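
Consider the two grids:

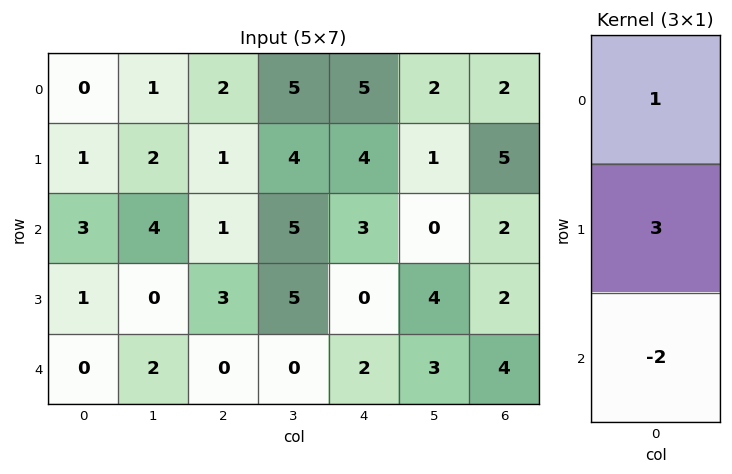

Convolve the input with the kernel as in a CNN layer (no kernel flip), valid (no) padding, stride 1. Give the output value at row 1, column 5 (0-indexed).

The receptive field on the input at this output position is [1 / 0 / 4]. Elementwise product with the kernel and sum: 1·1 + 0·3 + 4·-2.

-7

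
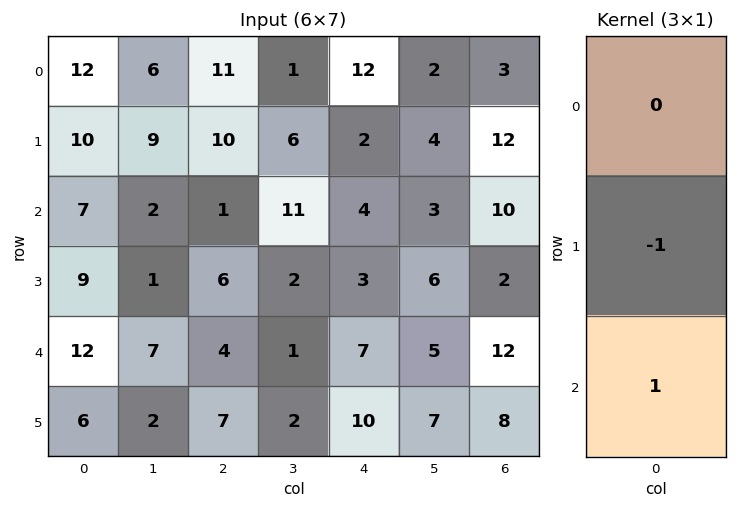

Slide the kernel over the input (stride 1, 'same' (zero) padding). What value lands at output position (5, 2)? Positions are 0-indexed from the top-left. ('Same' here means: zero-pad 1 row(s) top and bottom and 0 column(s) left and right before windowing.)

The receptive field on the zero-padded input at this output position is [4 / 7 / 0]. Elementwise product with the kernel and sum: 7·-1 + 0·1.

-7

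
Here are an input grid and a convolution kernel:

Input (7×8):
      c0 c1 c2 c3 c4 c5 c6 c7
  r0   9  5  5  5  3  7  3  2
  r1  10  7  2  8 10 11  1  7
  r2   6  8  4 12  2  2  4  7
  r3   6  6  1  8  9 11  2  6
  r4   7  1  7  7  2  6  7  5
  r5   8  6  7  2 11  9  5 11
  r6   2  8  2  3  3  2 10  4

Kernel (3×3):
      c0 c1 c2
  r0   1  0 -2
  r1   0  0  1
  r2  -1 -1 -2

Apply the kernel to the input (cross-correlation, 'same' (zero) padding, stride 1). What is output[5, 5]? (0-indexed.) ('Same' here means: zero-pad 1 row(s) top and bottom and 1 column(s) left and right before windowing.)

The receptive field on the zero-padded input at this output position is [2 6 7 / 11 9 5 / 3 2 10]. Elementwise product with the kernel and sum: 2·1 + 7·-2 + 5·1 + 3·-1 + 2·-1 + 10·-2.

-32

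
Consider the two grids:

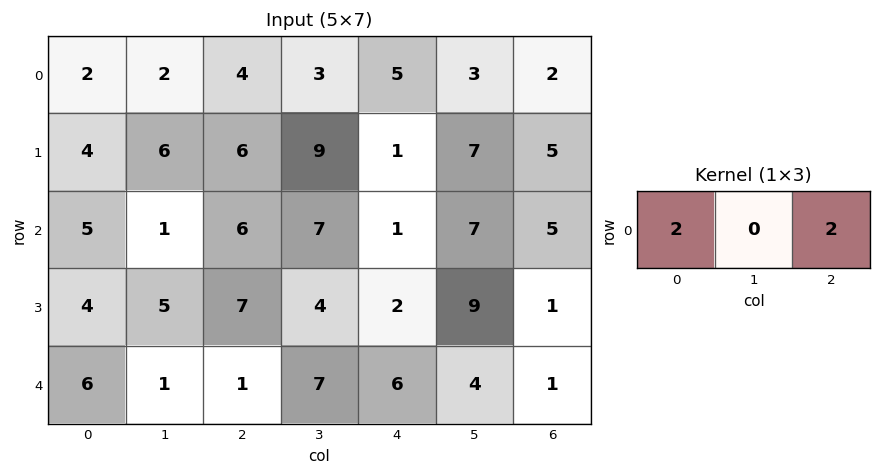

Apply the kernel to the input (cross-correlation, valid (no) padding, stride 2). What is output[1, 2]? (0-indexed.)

12

The receptive field on the input at this output position is [1 7 5]. Elementwise product with the kernel and sum: 1·2 + 5·2.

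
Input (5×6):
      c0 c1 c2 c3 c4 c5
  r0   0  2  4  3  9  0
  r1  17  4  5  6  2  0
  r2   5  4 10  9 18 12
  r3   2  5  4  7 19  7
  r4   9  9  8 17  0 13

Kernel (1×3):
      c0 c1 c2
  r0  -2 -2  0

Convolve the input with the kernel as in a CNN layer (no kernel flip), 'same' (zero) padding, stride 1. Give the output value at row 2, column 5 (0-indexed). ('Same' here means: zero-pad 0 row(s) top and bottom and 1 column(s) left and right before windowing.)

The receptive field on the zero-padded input at this output position is [18 12 0]. Elementwise product with the kernel and sum: 18·-2 + 12·-2.

-60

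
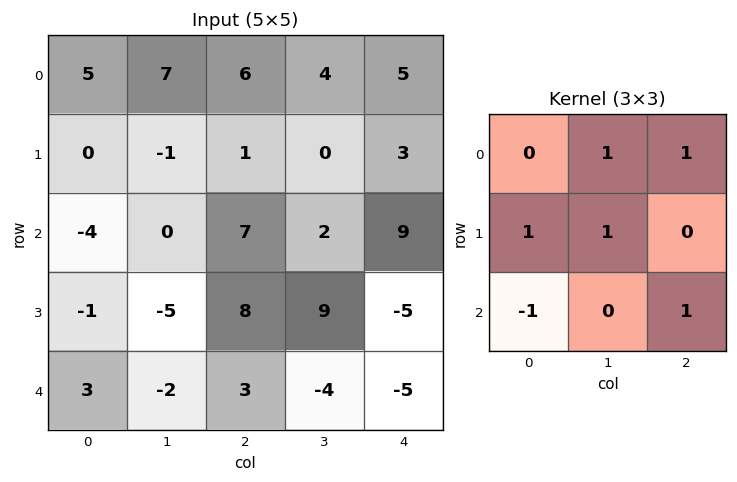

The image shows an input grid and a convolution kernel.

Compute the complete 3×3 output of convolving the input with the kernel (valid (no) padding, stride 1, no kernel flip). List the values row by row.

Output[0,0]: The receptive field on the input at this output position is [5 7 6 / 0 -1 1 / -4 0 7]. Elementwise product with the kernel and sum: 7·1 + 6·1 + 0·1 + -1·1 + -4·-1 + 7·1.
Output[0,1]: The receptive field on the input at this output position is [7 6 4 / -1 1 0 / 0 7 2]. Elementwise product with the kernel and sum: 6·1 + 4·1 + -1·1 + 1·1 + 0·-1 + 2·1.

23 12 12
5 22 -1
1 10 20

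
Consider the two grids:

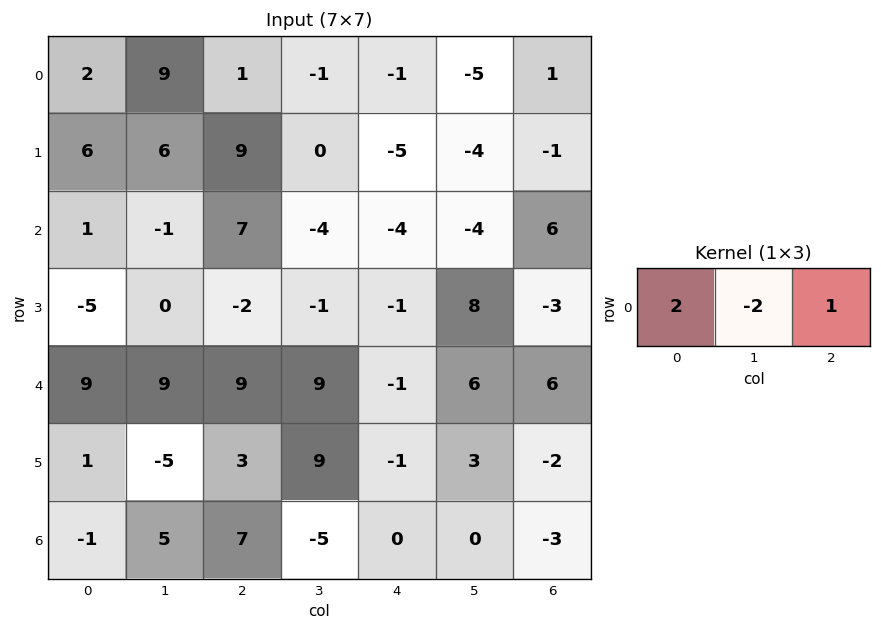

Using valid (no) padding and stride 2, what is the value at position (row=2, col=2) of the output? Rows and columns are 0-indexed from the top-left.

-8

The receptive field on the input at this output position is [-1 6 6]. Elementwise product with the kernel and sum: -1·2 + 6·-2 + 6·1.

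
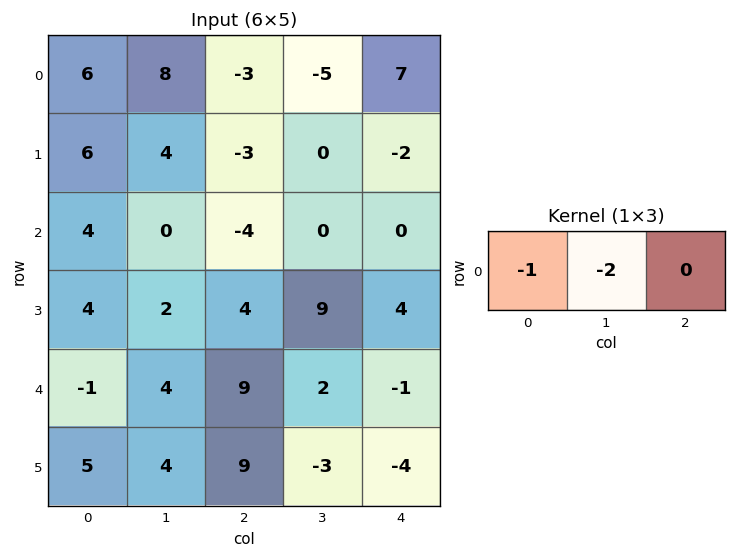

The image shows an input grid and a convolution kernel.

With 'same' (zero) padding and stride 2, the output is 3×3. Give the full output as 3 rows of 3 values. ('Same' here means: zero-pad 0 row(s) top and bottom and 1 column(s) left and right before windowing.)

Output[0,0]: The receptive field on the zero-padded input at this output position is [0 6 8]. Elementwise product with the kernel and sum: 0·-1 + 6·-2.
Output[0,1]: The receptive field on the zero-padded input at this output position is [8 -3 -5]. Elementwise product with the kernel and sum: 8·-1 + -3·-2.

-12 -2 -9
-8 8 0
2 -22 0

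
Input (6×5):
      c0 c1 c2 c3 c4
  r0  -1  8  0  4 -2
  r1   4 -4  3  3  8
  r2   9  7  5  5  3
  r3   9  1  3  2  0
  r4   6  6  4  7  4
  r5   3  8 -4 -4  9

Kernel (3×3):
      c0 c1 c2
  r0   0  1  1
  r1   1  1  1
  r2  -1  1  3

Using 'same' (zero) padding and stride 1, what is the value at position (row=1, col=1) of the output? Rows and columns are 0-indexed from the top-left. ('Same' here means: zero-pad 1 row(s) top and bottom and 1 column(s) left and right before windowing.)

The receptive field on the zero-padded input at this output position is [-1 8 0 / 4 -4 3 / 9 7 5]. Elementwise product with the kernel and sum: 8·1 + 0·1 + 4·1 + -4·1 + 3·1 + 9·-1 + 7·1 + 5·3.

24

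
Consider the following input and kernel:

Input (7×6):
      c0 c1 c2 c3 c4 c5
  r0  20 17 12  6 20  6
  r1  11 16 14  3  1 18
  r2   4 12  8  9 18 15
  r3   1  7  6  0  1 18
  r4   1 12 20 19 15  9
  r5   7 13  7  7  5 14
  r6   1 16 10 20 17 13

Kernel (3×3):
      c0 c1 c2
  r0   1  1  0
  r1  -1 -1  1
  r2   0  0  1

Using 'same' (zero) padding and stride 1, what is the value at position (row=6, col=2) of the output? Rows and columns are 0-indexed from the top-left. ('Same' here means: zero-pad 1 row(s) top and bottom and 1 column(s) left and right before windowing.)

The receptive field on the zero-padded input at this output position is [13 7 7 / 16 10 20 / 0 0 0]. Elementwise product with the kernel and sum: 13·1 + 7·1 + 16·-1 + 10·-1 + 20·1 + 0·1.

14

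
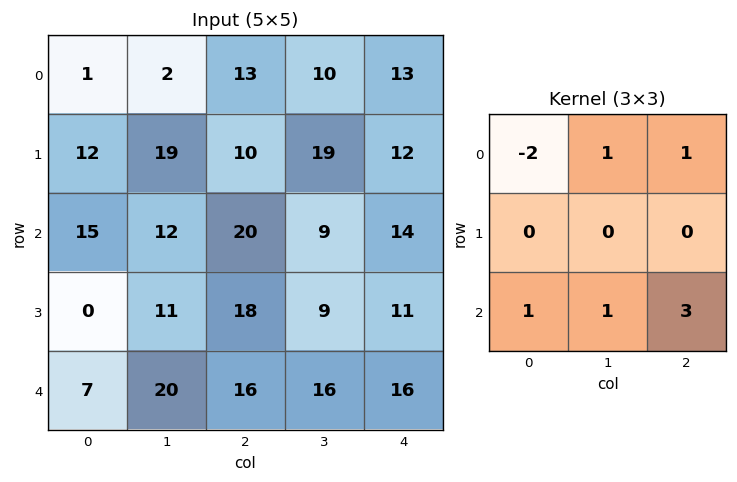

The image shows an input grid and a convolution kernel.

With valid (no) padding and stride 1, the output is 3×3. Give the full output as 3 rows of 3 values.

Output[0,0]: The receptive field on the input at this output position is [1 2 13 / 12 19 10 / 15 12 20]. Elementwise product with the kernel and sum: 1·-2 + 2·1 + 13·1 + 15·1 + 12·1 + 20·3.
Output[0,1]: The receptive field on the input at this output position is [2 13 10 / 19 10 19 / 12 20 9]. Elementwise product with the kernel and sum: 2·-2 + 13·1 + 10·1 + 12·1 + 20·1 + 9·3.

100 78 68
70 47 71
77 89 63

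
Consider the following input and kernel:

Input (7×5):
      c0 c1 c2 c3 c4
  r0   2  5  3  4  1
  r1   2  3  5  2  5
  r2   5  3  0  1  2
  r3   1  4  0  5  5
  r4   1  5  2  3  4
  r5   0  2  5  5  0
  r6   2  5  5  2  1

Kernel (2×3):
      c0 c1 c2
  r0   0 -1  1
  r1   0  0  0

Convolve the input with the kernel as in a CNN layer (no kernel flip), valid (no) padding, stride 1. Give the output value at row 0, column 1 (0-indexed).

The receptive field on the input at this output position is [5 3 4 / 3 5 2]. Elementwise product with the kernel and sum: 3·-1 + 4·1.

1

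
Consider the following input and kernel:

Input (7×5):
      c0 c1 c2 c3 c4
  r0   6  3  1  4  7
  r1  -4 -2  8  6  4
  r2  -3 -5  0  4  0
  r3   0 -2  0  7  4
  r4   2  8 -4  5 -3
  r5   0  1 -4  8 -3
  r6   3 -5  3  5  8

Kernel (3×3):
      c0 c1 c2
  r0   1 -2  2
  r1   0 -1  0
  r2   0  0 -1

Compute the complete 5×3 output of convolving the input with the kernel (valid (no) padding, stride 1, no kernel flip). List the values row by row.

4 -3 1
21 -13 -4
13 -2 -12
0 8 -8
-26 25 -36

Output[0,0]: The receptive field on the input at this output position is [6 3 1 / -4 -2 8 / -3 -5 0]. Elementwise product with the kernel and sum: 6·1 + 3·-2 + 1·2 + -2·-1 + 0·-1.
Output[0,1]: The receptive field on the input at this output position is [3 1 4 / -2 8 6 / -5 0 4]. Elementwise product with the kernel and sum: 3·1 + 1·-2 + 4·2 + 8·-1 + 4·-1.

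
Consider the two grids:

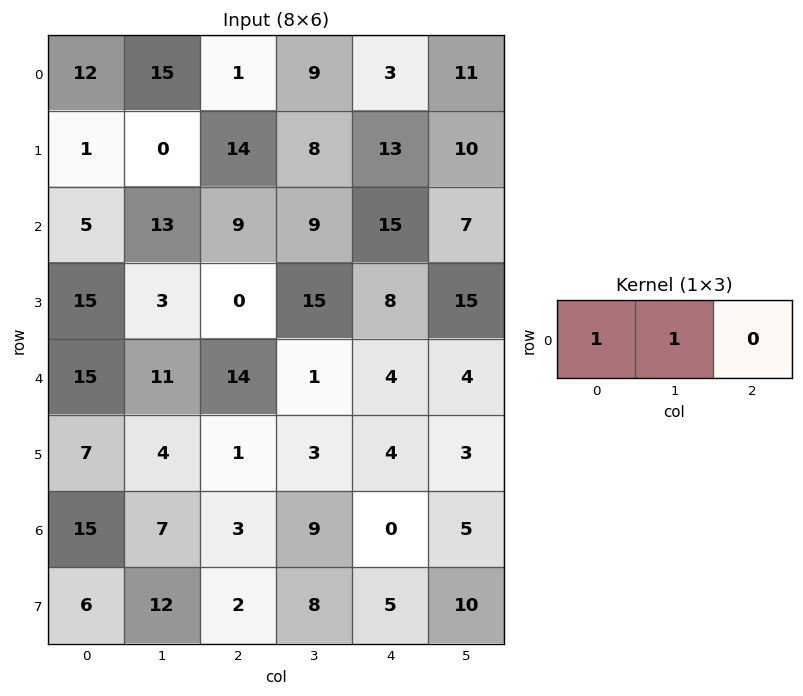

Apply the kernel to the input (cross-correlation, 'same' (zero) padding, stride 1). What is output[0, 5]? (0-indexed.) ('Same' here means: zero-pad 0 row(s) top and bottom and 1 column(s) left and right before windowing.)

The receptive field on the zero-padded input at this output position is [3 11 0]. Elementwise product with the kernel and sum: 3·1 + 11·1.

14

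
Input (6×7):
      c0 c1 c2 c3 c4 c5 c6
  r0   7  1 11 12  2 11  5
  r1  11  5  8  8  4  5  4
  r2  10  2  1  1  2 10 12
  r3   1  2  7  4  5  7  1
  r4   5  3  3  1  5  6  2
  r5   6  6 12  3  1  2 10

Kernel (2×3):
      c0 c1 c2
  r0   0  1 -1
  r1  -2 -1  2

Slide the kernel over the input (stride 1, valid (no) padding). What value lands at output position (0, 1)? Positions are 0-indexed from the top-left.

-3

The receptive field on the input at this output position is [1 11 12 / 5 8 8]. Elementwise product with the kernel and sum: 11·1 + 12·-1 + 5·-2 + 8·-1 + 8·2.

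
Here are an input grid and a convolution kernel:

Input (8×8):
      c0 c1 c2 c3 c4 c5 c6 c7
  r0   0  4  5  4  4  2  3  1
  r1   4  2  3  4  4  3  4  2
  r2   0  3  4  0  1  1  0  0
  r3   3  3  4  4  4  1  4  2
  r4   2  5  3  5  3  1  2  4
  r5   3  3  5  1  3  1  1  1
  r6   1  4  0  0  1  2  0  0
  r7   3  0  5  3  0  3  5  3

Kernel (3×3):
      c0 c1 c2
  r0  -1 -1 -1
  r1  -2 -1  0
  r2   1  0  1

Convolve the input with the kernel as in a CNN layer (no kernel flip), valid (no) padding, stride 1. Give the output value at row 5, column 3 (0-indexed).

The receptive field on the input at this output position is [1 3 1 / 0 1 2 / 3 0 3]. Elementwise product with the kernel and sum: 1·-1 + 3·-1 + 1·-1 + 0·-2 + 1·-1 + 3·1 + 3·1.

0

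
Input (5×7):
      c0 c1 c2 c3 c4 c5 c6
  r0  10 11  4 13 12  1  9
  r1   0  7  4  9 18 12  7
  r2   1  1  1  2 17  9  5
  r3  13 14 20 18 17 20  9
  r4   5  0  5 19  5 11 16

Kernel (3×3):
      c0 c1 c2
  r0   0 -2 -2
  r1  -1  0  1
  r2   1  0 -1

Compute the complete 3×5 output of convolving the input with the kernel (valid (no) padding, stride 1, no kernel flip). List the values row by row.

-26 -33 -52 -30 -19
-29 -29 -35 -55 -42
3 -21 -41 -42 -47

Output[0,0]: The receptive field on the input at this output position is [10 11 4 / 0 7 4 / 1 1 1]. Elementwise product with the kernel and sum: 11·-2 + 4·-2 + 0·-1 + 4·1 + 1·1 + 1·-1.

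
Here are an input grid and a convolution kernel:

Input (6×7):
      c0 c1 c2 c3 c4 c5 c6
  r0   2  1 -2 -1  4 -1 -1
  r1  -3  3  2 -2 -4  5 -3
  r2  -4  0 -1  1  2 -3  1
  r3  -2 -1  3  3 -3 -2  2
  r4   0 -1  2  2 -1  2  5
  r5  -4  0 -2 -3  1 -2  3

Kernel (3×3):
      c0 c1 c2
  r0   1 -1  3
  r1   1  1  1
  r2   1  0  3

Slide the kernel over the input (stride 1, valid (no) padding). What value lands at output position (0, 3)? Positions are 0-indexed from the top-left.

The receptive field on the input at this output position is [-1 4 -1 / -2 -4 5 / 1 2 -3]. Elementwise product with the kernel and sum: -1·1 + 4·-1 + -1·3 + -2·1 + -4·1 + 5·1 + 1·1 + -3·3.

-17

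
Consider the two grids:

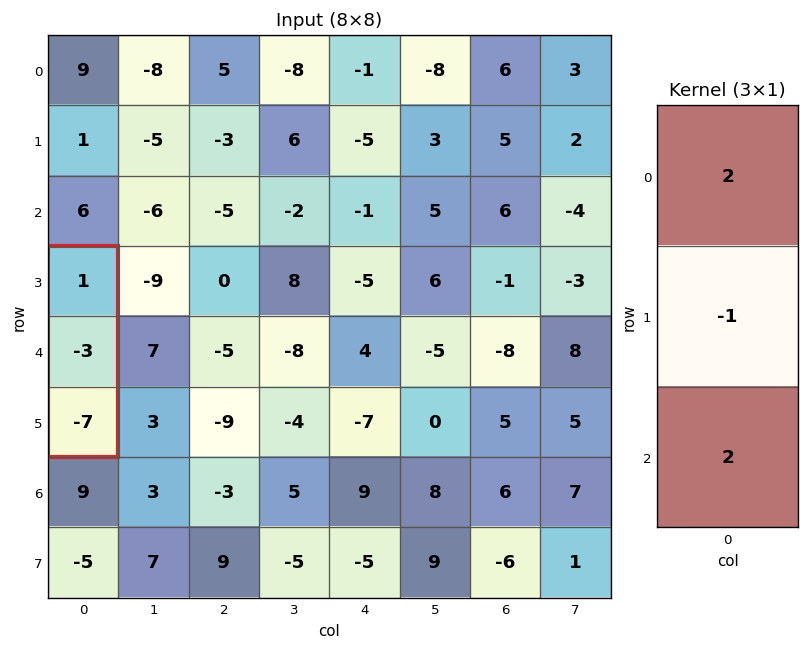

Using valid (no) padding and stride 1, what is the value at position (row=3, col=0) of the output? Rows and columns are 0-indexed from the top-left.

-9

The receptive field on the input at this output position is [1 / -3 / -7]. Elementwise product with the kernel and sum: 1·2 + -3·-1 + -7·2.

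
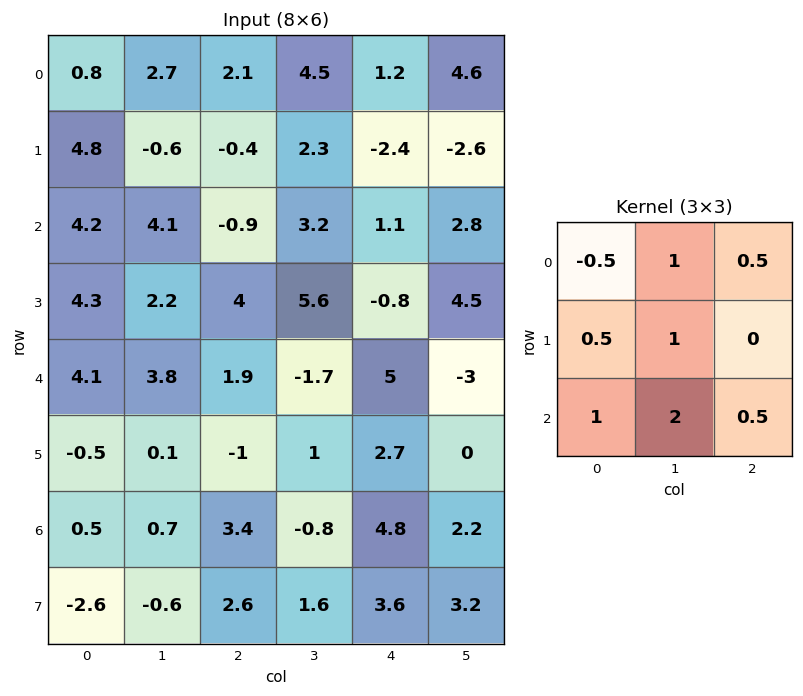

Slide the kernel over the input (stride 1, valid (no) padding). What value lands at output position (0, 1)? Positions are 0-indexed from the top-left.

6.2

The receptive field on the input at this output position is [2.7 2.1 4.5 / -0.6 -0.4 2.3 / 4.1 -0.9 3.2]. Elementwise product with the kernel and sum: 2.7·-0.5 + 2.1·1 + 4.5·0.5 + -0.6·0.5 + -0.4·1 + 4.1·1 + -0.9·2 + 3.2·0.5.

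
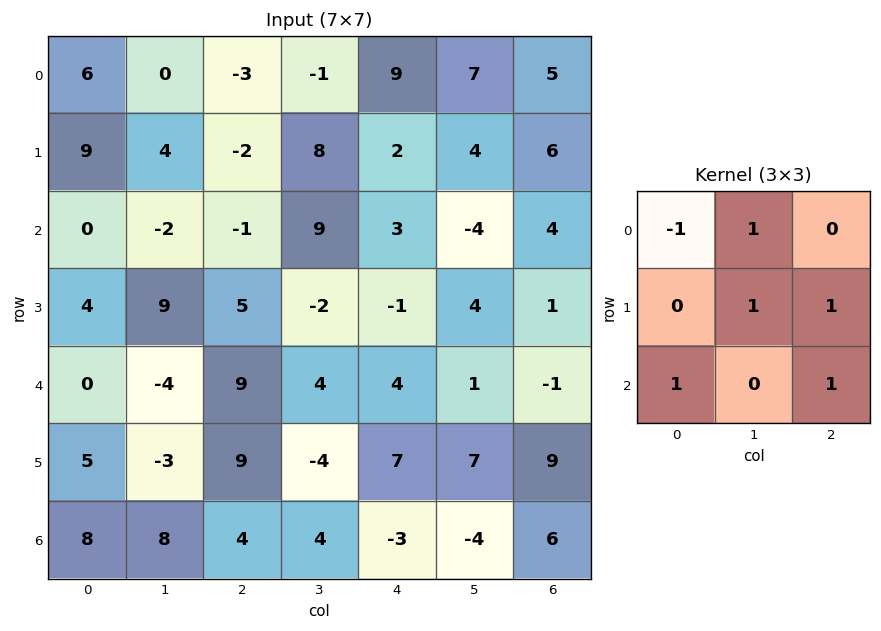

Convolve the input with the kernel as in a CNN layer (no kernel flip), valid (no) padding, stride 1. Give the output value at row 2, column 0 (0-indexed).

The receptive field on the input at this output position is [0 -2 -1 / 4 9 5 / 0 -4 9]. Elementwise product with the kernel and sum: 0·-1 + -2·1 + 9·1 + 5·1 + 0·1 + 9·1.

21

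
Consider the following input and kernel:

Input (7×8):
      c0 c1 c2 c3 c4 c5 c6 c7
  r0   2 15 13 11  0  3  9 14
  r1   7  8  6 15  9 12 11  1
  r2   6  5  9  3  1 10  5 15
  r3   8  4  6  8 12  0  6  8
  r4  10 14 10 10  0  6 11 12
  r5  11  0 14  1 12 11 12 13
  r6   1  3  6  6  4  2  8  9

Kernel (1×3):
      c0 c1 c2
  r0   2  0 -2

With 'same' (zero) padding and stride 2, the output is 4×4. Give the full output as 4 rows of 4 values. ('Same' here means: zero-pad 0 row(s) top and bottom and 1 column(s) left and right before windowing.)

Output[0,0]: The receptive field on the zero-padded input at this output position is [0 2 15]. Elementwise product with the kernel and sum: 0·2 + 15·-2.
Output[0,1]: The receptive field on the zero-padded input at this output position is [15 13 11]. Elementwise product with the kernel and sum: 15·2 + 11·-2.

-30 8 16 -22
-10 4 -14 -10
-28 8 8 -12
-6 -6 8 -14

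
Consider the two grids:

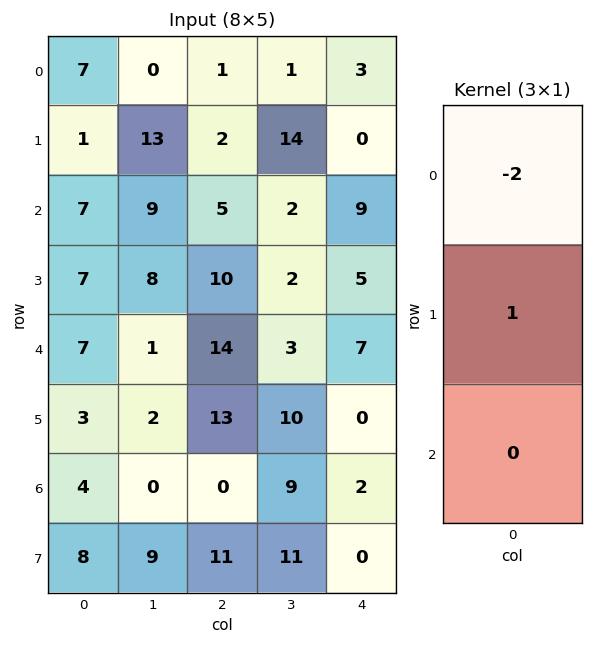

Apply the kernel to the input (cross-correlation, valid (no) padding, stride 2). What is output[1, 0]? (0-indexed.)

-7

The receptive field on the input at this output position is [7 / 7 / 7]. Elementwise product with the kernel and sum: 7·-2 + 7·1.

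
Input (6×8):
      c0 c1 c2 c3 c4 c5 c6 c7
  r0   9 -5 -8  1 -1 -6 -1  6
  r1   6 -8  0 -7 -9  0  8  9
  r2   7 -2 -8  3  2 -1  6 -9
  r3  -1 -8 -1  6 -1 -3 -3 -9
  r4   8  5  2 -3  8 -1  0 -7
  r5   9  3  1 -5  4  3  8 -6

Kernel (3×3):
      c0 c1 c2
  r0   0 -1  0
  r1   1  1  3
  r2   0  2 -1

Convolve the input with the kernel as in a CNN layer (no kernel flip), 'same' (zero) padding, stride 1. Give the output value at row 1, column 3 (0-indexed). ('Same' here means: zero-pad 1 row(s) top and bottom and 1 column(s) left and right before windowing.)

-31

The receptive field on the zero-padded input at this output position is [-8 1 -1 / 0 -7 -9 / -8 3 2]. Elementwise product with the kernel and sum: 1·-1 + 0·1 + -7·1 + -9·3 + 3·2 + 2·-1.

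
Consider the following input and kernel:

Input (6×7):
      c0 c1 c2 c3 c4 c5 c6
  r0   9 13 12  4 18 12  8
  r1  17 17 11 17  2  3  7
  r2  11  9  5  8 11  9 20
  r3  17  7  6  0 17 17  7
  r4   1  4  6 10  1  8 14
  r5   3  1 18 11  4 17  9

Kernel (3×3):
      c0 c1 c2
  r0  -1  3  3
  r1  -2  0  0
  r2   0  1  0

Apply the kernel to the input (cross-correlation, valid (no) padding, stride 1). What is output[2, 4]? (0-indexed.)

The receptive field on the input at this output position is [11 9 20 / 17 17 7 / 1 8 14]. Elementwise product with the kernel and sum: 11·-1 + 9·3 + 20·3 + 17·-2 + 8·1.

50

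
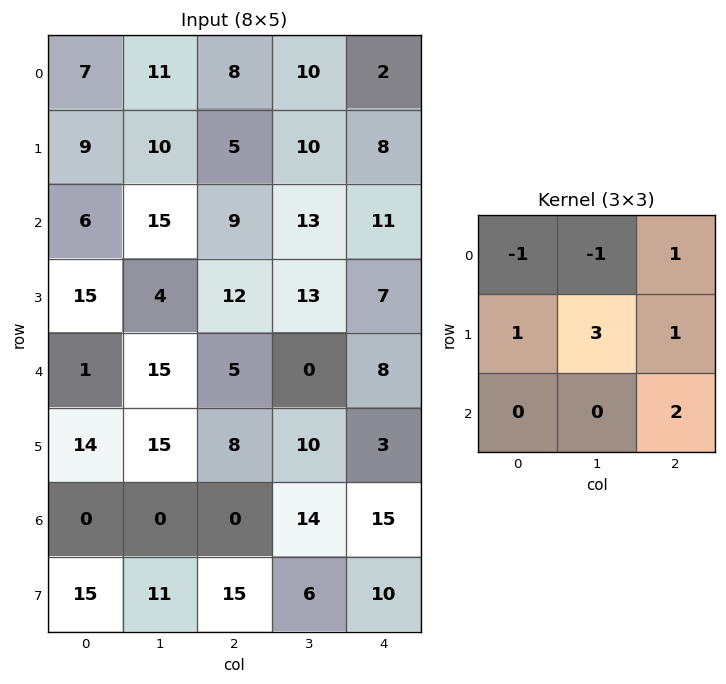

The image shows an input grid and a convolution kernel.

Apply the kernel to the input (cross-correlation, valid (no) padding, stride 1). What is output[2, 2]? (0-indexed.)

The receptive field on the input at this output position is [9 13 11 / 12 13 7 / 5 0 8]. Elementwise product with the kernel and sum: 9·-1 + 13·-1 + 11·1 + 12·1 + 13·3 + 7·1 + 8·2.

63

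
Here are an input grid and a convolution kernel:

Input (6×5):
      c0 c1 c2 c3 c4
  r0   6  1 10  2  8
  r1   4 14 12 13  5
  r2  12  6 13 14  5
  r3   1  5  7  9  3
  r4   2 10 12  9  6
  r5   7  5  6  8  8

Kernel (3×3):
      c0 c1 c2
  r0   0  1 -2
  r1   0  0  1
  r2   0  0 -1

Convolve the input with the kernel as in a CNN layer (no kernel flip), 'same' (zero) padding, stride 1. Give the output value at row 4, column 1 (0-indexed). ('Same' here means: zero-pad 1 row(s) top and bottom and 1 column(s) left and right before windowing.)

-3

The receptive field on the zero-padded input at this output position is [1 5 7 / 2 10 12 / 7 5 6]. Elementwise product with the kernel and sum: 5·1 + 7·-2 + 12·1 + 6·-1.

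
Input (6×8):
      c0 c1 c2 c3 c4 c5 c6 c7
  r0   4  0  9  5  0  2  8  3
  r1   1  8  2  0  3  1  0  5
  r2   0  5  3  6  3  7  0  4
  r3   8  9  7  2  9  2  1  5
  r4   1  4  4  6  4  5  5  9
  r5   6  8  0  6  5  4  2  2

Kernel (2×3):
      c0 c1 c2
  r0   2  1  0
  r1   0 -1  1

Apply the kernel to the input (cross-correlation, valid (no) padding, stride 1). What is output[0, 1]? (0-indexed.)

The receptive field on the input at this output position is [0 9 5 / 8 2 0]. Elementwise product with the kernel and sum: 0·2 + 9·1 + 2·-1 + 0·1.

7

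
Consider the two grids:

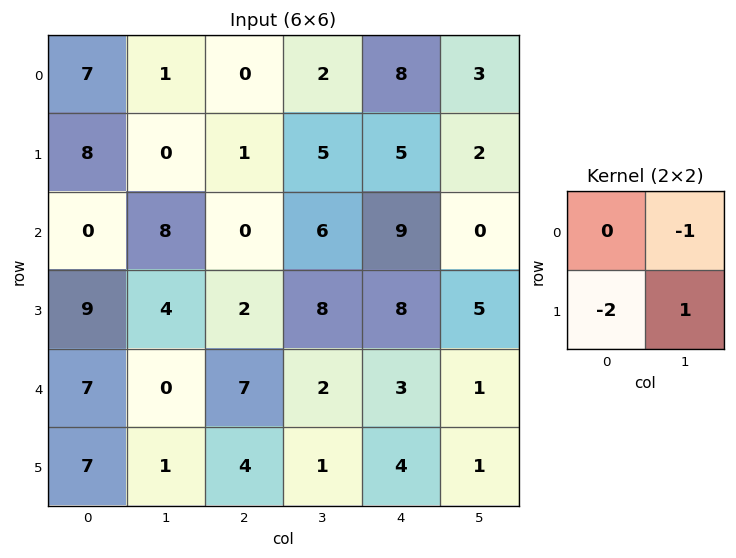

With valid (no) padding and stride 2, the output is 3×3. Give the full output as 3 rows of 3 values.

Output[0,0]: The receptive field on the input at this output position is [7 1 / 8 0]. Elementwise product with the kernel and sum: 1·-1 + 8·-2 + 0·1.
Output[0,1]: The receptive field on the input at this output position is [0 2 / 1 5]. Elementwise product with the kernel and sum: 2·-1 + 1·-2 + 5·1.

-17 1 -11
-22 -2 -11
-13 -9 -8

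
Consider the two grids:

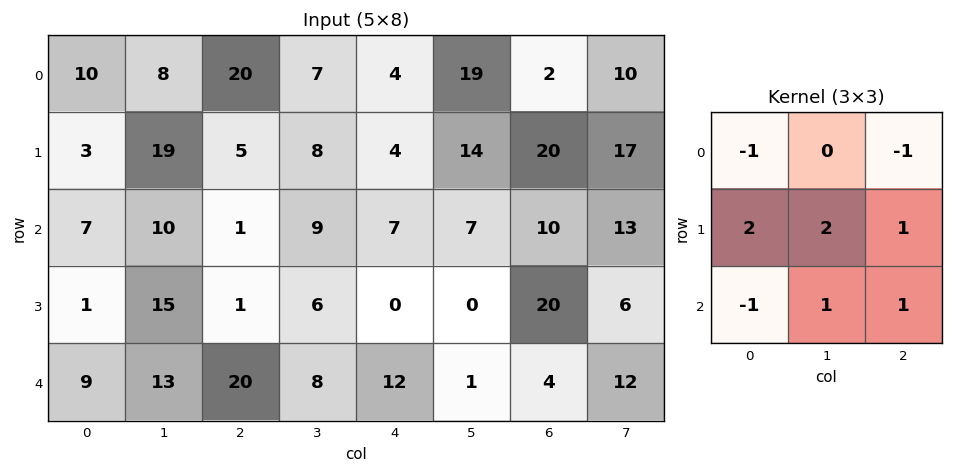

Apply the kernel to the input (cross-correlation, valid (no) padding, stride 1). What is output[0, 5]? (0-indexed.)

The receptive field on the input at this output position is [19 2 10 / 14 20 17 / 7 10 13]. Elementwise product with the kernel and sum: 19·-1 + 10·-1 + 14·2 + 20·2 + 17·1 + 7·-1 + 10·1 + 13·1.

72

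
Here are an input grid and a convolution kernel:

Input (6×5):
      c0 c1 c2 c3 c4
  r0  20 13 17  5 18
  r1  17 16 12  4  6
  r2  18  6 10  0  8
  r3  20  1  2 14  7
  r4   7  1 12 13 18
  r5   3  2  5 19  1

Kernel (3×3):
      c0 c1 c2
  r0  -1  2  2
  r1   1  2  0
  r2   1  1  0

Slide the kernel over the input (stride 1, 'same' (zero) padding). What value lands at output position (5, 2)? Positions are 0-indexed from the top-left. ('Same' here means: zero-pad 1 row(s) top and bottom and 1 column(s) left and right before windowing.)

The receptive field on the zero-padded input at this output position is [1 12 13 / 2 5 19 / 0 0 0]. Elementwise product with the kernel and sum: 1·-1 + 12·2 + 13·2 + 2·1 + 5·2 + 0·1 + 0·1.

61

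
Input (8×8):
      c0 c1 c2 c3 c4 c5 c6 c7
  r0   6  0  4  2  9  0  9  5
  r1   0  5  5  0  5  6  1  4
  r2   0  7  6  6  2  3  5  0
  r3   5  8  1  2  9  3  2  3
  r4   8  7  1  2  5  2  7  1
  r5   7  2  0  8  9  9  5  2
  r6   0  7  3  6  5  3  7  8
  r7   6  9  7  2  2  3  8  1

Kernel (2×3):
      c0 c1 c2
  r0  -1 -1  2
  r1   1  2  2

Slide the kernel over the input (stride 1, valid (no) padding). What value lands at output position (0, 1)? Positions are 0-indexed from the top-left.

15

The receptive field on the input at this output position is [0 4 2 / 5 5 0]. Elementwise product with the kernel and sum: 0·-1 + 4·-1 + 2·2 + 5·1 + 5·2 + 0·2.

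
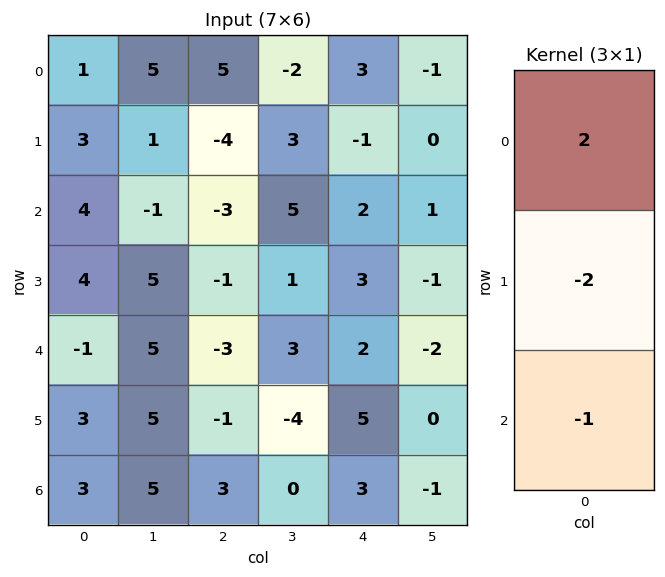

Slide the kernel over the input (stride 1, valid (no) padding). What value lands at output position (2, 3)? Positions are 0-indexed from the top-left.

The receptive field on the input at this output position is [5 / 1 / 3]. Elementwise product with the kernel and sum: 5·2 + 1·-2 + 3·-1.

5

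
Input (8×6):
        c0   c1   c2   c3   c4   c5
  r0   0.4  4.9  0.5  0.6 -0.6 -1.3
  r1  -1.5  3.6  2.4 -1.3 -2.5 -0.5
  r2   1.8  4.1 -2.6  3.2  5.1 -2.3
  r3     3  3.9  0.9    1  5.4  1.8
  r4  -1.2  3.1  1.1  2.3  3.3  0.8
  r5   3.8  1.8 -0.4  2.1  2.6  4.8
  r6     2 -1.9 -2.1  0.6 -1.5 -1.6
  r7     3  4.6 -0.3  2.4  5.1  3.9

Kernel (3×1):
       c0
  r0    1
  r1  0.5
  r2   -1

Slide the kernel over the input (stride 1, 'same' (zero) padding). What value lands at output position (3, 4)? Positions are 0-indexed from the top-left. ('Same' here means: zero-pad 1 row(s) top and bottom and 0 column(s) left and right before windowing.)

4.5

The receptive field on the zero-padded input at this output position is [5.1 / 5.4 / 3.3]. Elementwise product with the kernel and sum: 5.1·1 + 5.4·0.5 + 3.3·-1.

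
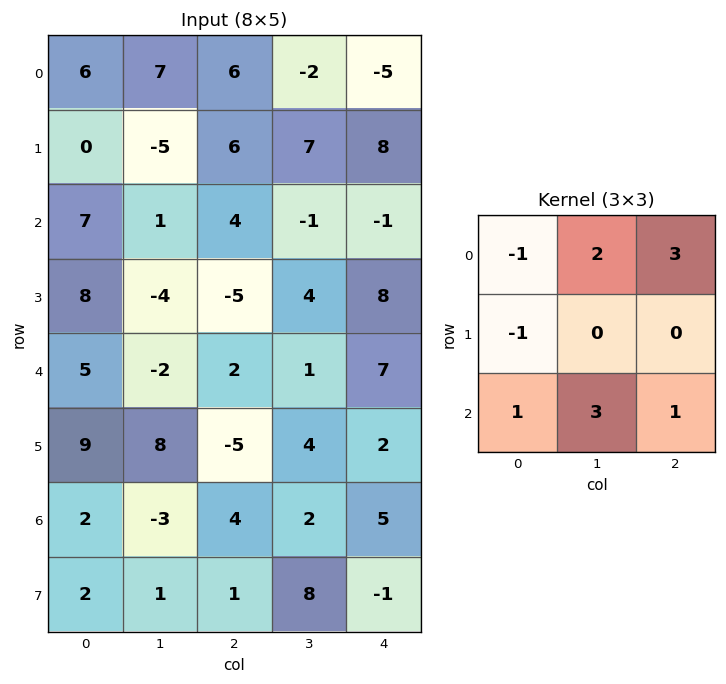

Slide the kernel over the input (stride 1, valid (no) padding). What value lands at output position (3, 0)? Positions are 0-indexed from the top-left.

-8

The receptive field on the input at this output position is [8 -4 -5 / 5 -2 2 / 9 8 -5]. Elementwise product with the kernel and sum: 8·-1 + -4·2 + -5·3 + 5·-1 + 9·1 + 8·3 + -5·1.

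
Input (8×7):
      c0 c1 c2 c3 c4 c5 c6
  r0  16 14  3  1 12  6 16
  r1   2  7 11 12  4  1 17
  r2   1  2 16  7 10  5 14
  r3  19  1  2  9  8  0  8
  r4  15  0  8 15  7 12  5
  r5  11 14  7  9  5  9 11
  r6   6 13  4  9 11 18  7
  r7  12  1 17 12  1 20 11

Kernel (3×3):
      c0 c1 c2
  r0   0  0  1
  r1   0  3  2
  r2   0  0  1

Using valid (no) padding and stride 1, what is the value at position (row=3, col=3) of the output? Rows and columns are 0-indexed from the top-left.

The receptive field on the input at this output position is [9 8 0 / 15 7 12 / 9 5 9]. Elementwise product with the kernel and sum: 0·1 + 7·3 + 12·2 + 9·1.

54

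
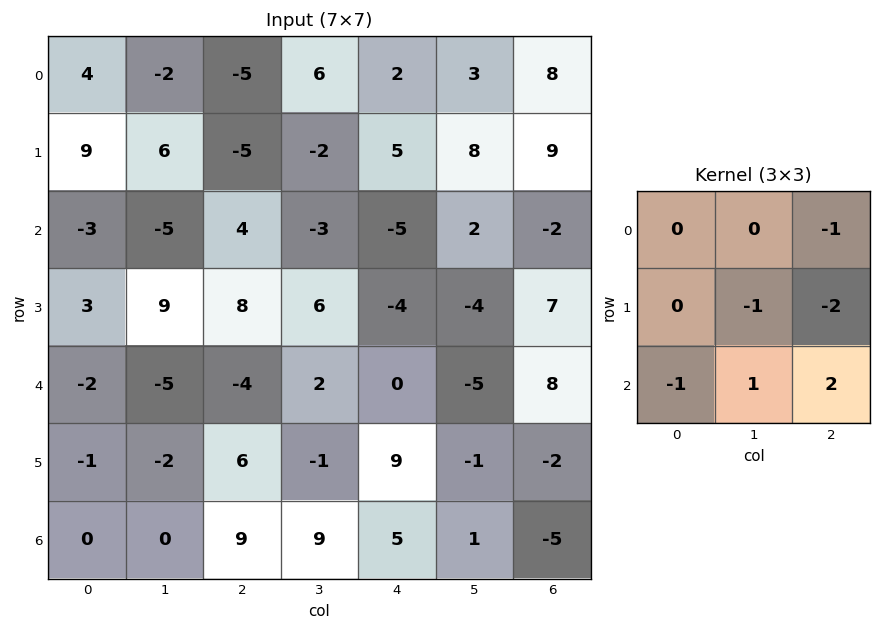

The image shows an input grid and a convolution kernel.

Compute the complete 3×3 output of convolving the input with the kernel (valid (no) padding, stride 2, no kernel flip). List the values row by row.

Output[0,0]: The receptive field on the input at this output position is [4 -2 -5 / 9 6 -5 / -3 -5 4]. Elementwise product with the kernel and sum: -5·-1 + 6·-1 + -5·-2 + -3·-1 + -5·1 + 4·2.
Output[0,1]: The receptive field on the input at this output position is [-5 6 2 / -5 -2 5 / 4 -3 -5]. Elementwise product with the kernel and sum: 2·-1 + -2·-1 + 5·-2 + 4·-1 + -3·1 + -5·2.

15 -27 -31
-40 13 3
12 -7 -17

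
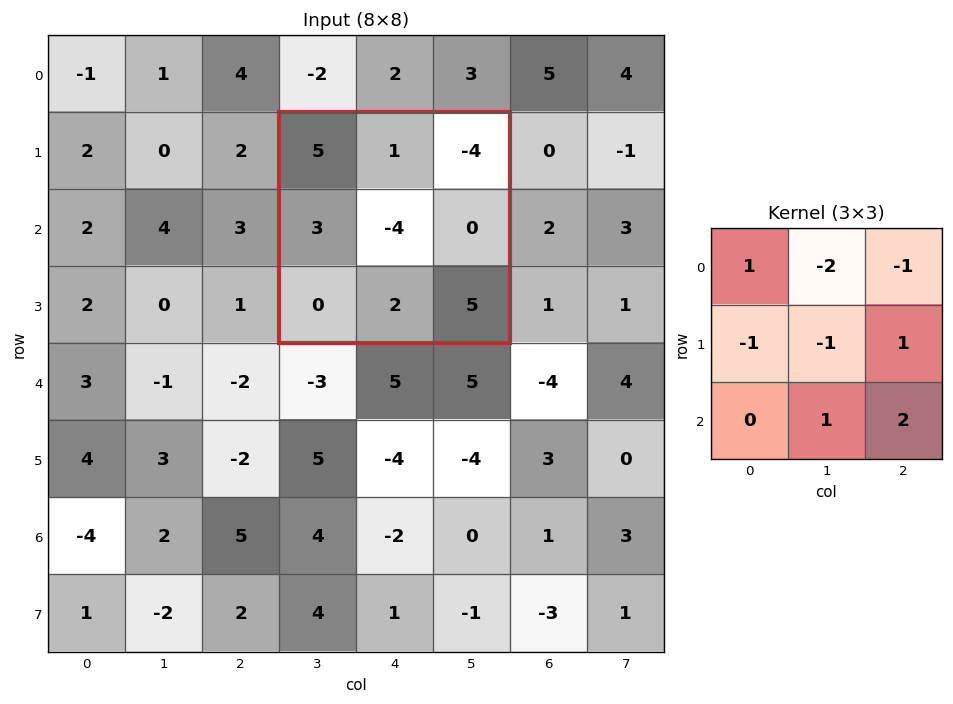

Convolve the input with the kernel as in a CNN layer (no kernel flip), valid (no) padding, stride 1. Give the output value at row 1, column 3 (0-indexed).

20

The receptive field on the input at this output position is [5 1 -4 / 3 -4 0 / 0 2 5]. Elementwise product with the kernel and sum: 5·1 + 1·-2 + -4·-1 + 3·-1 + -4·-1 + 0·1 + 2·1 + 5·2.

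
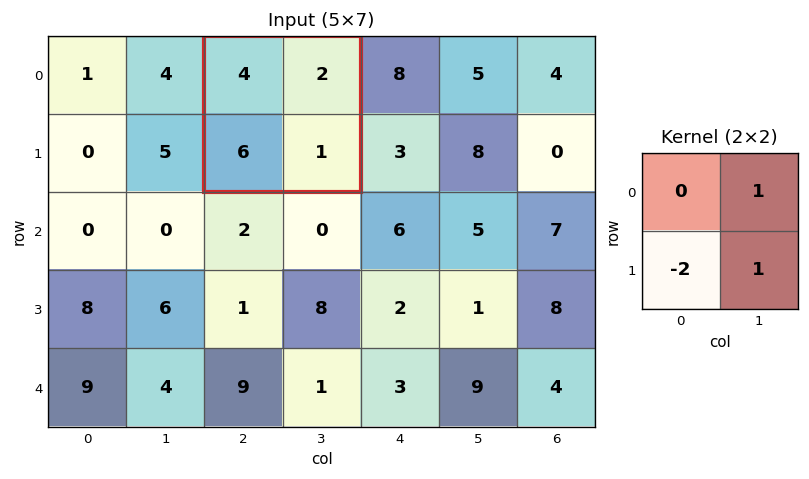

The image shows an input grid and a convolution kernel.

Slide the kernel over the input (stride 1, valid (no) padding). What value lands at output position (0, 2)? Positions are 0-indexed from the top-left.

-9

The receptive field on the input at this output position is [4 2 / 6 1]. Elementwise product with the kernel and sum: 2·1 + 6·-2 + 1·1.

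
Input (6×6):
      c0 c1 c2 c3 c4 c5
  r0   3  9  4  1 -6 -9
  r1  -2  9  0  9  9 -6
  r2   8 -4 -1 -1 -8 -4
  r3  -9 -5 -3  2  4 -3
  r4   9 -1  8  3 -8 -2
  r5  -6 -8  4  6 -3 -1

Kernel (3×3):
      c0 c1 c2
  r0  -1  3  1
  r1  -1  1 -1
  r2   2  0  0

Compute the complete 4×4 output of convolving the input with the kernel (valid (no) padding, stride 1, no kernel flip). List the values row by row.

Output[0,0]: The receptive field on the input at this output position is [3 9 4 / -2 9 0 / 8 -4 -1]. Elementwise product with the kernel and sum: 3·-1 + 9·3 + 4·1 + -2·-1 + 9·1 + 0·-1 + 8·2.

55 -22 -9 -24
0 -6 38 13
4 -2 7 -16
-39 -12 24 10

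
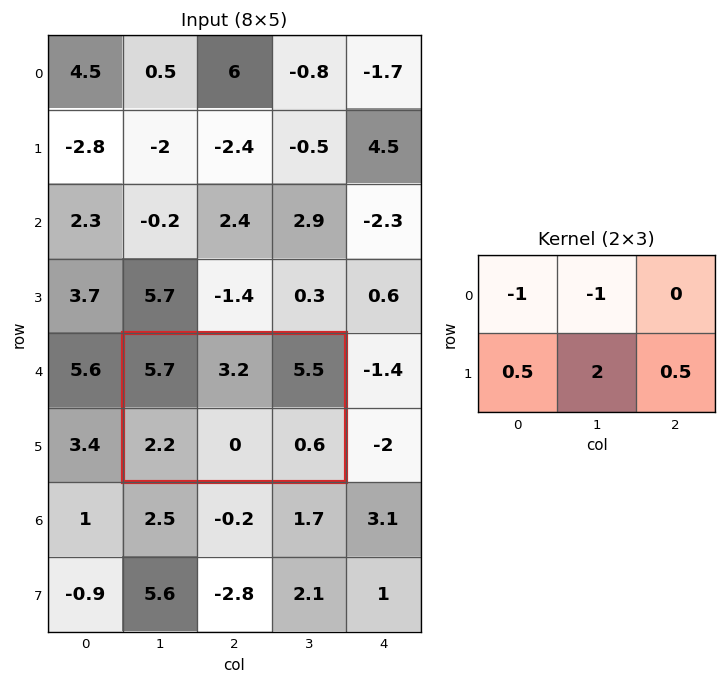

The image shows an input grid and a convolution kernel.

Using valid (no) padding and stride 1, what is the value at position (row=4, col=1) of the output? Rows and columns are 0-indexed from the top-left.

The receptive field on the input at this output position is [5.7 3.2 5.5 / 2.2 0 0.6]. Elementwise product with the kernel and sum: 5.7·-1 + 3.2·-1 + 2.2·0.5 + 0·2 + 0.6·0.5.

-7.5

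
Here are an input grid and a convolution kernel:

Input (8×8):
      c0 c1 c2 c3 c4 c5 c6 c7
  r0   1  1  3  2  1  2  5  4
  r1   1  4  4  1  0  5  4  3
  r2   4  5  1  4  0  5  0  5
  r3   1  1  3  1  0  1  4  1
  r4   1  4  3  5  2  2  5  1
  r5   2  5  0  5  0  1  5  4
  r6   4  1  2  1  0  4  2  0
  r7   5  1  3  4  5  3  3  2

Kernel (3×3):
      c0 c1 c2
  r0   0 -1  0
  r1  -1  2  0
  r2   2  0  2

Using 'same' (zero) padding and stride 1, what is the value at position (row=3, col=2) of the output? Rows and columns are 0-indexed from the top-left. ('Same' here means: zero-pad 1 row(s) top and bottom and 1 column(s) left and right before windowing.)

22

The receptive field on the zero-padded input at this output position is [5 1 4 / 1 3 1 / 4 3 5]. Elementwise product with the kernel and sum: 1·-1 + 1·-1 + 3·2 + 4·2 + 5·2.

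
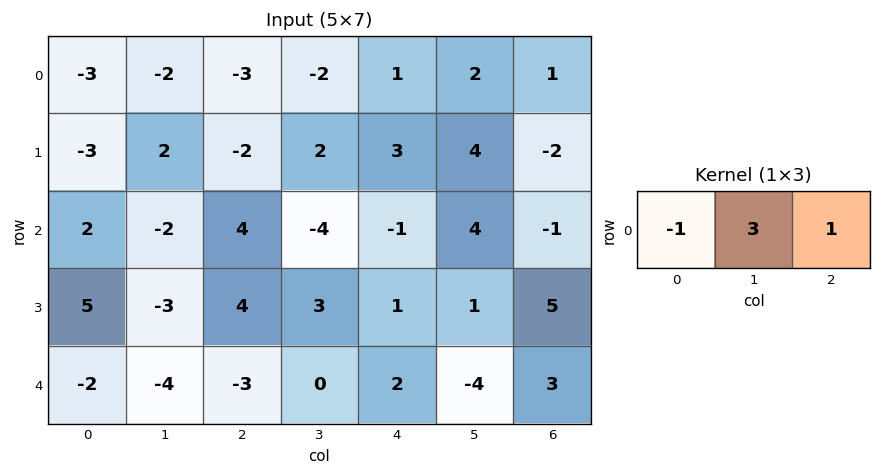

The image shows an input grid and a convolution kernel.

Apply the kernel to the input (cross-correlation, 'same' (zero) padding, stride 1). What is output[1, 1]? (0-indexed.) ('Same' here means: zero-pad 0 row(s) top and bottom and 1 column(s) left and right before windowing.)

7

The receptive field on the zero-padded input at this output position is [-3 2 -2]. Elementwise product with the kernel and sum: -3·-1 + 2·3 + -2·1.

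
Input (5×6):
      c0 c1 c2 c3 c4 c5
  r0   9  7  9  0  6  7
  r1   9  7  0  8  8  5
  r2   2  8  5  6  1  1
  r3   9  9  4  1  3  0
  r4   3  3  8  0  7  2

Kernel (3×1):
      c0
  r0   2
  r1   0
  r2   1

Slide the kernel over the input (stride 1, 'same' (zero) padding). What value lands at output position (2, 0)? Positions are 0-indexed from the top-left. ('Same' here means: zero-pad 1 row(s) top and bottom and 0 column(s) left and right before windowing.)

The receptive field on the zero-padded input at this output position is [9 / 2 / 9]. Elementwise product with the kernel and sum: 9·2 + 9·1.

27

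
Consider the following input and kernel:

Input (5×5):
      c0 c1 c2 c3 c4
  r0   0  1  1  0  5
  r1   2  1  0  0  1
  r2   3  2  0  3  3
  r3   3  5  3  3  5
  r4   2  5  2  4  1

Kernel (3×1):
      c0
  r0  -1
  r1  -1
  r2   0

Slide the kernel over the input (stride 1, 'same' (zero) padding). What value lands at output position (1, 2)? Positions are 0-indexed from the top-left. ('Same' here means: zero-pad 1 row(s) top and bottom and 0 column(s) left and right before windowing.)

The receptive field on the zero-padded input at this output position is [1 / 0 / 0]. Elementwise product with the kernel and sum: 1·-1 + 0·-1.

-1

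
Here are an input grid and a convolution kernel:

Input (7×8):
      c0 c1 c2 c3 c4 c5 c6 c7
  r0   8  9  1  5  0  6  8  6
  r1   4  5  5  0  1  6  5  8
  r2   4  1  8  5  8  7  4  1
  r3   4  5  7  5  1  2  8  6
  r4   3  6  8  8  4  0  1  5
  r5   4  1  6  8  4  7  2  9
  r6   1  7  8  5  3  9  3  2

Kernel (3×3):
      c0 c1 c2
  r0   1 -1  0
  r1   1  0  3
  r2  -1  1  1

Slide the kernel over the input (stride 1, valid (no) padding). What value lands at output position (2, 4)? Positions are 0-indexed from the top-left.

The receptive field on the input at this output position is [8 7 4 / 1 2 8 / 4 0 1]. Elementwise product with the kernel and sum: 8·1 + 7·-1 + 1·1 + 8·3 + 4·-1 + 0·1 + 1·1.

23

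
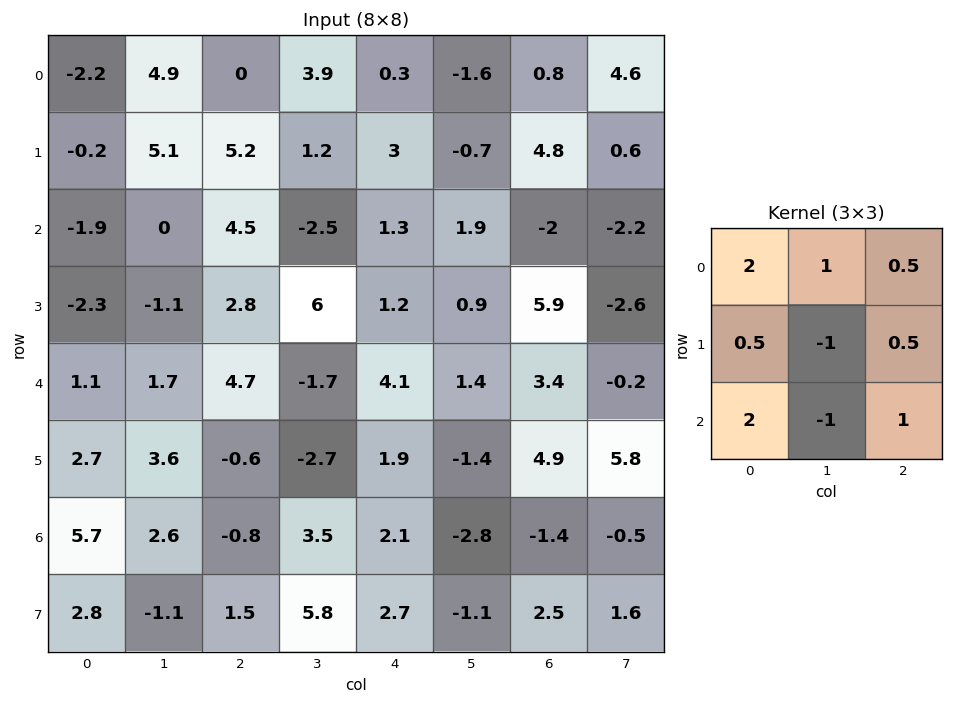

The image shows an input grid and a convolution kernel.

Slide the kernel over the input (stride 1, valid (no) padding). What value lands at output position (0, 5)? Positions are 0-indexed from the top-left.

The receptive field on the input at this output position is [-1.6 0.8 4.6 / -0.7 4.8 0.6 / 1.9 -2 -2.2]. Elementwise product with the kernel and sum: -1.6·2 + 0.8·1 + 4.6·0.5 + -0.7·0.5 + 4.8·-1 + 0.6·0.5 + 1.9·2 + -2·-1 + -2.2·1.

-1.35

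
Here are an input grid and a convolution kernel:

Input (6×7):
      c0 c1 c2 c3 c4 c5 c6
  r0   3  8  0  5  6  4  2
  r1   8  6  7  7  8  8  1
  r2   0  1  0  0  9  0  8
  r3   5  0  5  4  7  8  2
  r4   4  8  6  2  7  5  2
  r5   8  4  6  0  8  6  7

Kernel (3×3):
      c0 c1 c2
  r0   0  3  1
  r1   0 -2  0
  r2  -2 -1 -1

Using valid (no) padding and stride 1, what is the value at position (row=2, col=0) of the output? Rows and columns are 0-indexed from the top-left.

The receptive field on the input at this output position is [0 1 0 / 5 0 5 / 4 8 6]. Elementwise product with the kernel and sum: 1·3 + 0·1 + 0·-2 + 4·-2 + 8·-1 + 6·-1.

-19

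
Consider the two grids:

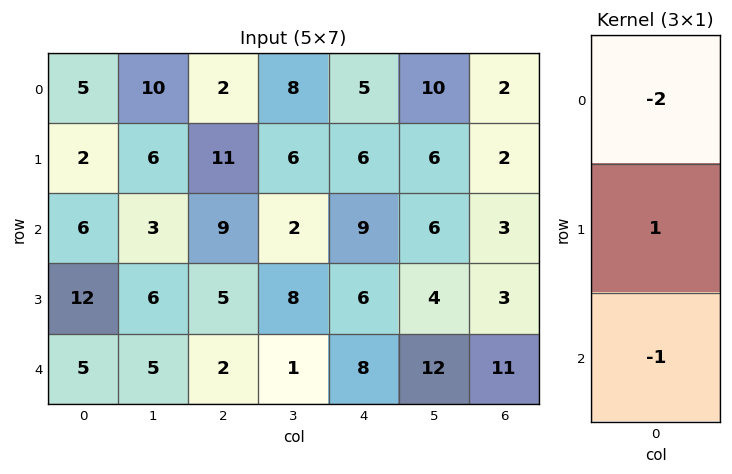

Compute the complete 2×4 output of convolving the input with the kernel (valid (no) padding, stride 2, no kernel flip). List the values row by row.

Output[0,0]: The receptive field on the input at this output position is [5 / 2 / 6]. Elementwise product with the kernel and sum: 5·-2 + 2·1 + 6·-1.

-14 -2 -13 -5
-5 -15 -20 -14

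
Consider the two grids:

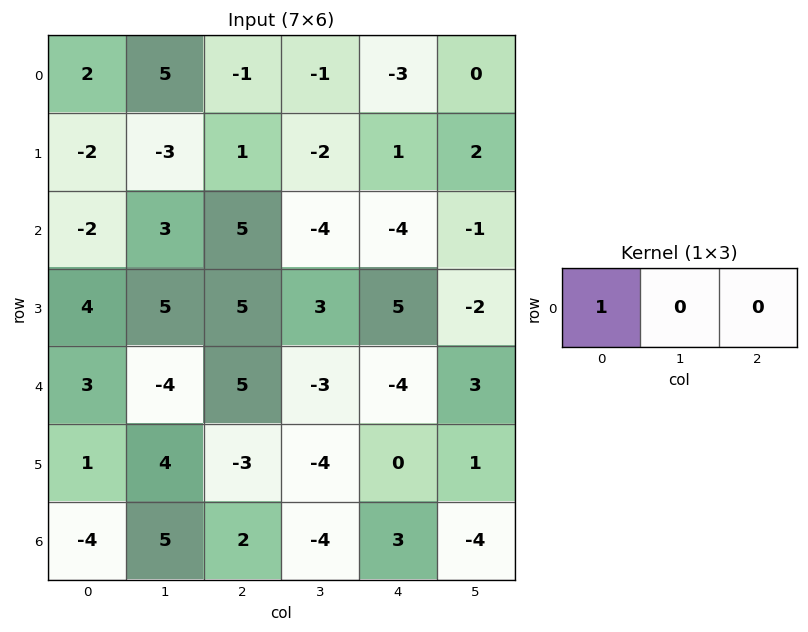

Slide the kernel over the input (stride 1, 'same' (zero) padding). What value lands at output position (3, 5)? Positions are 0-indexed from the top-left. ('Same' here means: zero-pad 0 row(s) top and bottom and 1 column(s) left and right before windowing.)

The receptive field on the zero-padded input at this output position is [5 -2 0]. Elementwise product with the kernel and sum: 5·1.

5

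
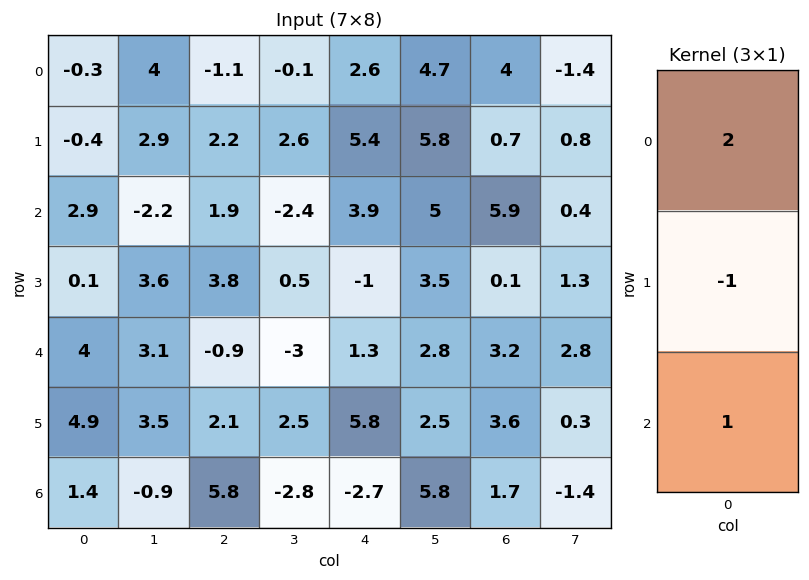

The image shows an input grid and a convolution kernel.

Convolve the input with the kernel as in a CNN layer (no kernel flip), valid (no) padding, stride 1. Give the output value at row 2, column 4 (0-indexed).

10.1

The receptive field on the input at this output position is [3.9 / -1 / 1.3]. Elementwise product with the kernel and sum: 3.9·2 + -1·-1 + 1.3·1.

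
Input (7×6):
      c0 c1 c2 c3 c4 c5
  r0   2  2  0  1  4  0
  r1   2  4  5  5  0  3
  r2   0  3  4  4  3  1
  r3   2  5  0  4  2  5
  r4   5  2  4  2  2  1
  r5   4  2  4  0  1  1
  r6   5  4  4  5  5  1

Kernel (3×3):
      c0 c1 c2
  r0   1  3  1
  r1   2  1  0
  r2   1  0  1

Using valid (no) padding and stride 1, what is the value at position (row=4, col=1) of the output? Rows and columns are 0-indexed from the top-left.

The receptive field on the input at this output position is [2 4 2 / 2 4 0 / 4 4 5]. Elementwise product with the kernel and sum: 2·1 + 4·3 + 2·1 + 2·2 + 4·1 + 4·1 + 5·1.

33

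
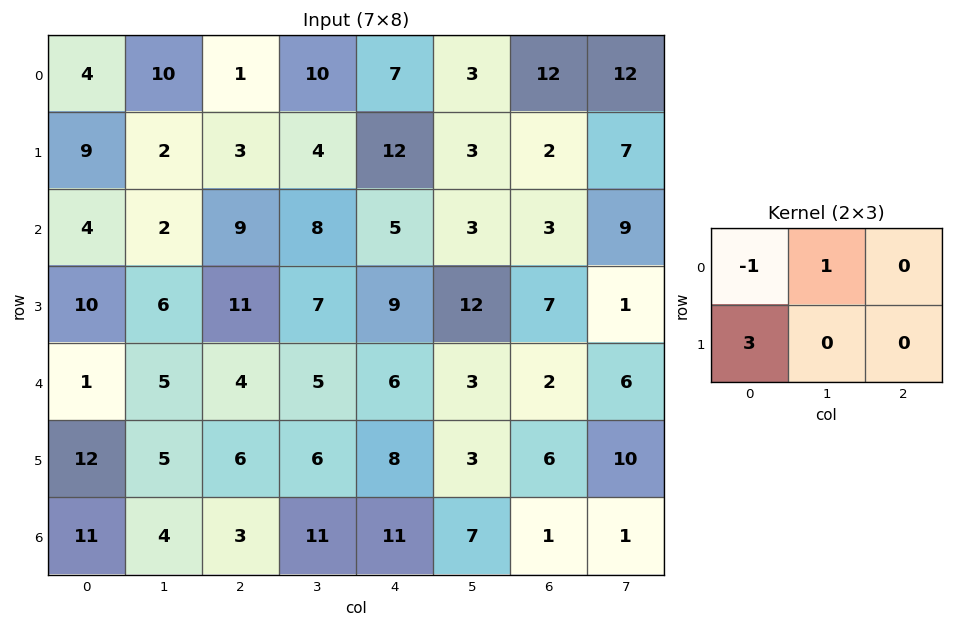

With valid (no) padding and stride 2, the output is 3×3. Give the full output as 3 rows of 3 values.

33 18 32
28 32 25
40 19 21

Output[0,0]: The receptive field on the input at this output position is [4 10 1 / 9 2 3]. Elementwise product with the kernel and sum: 4·-1 + 10·1 + 9·3.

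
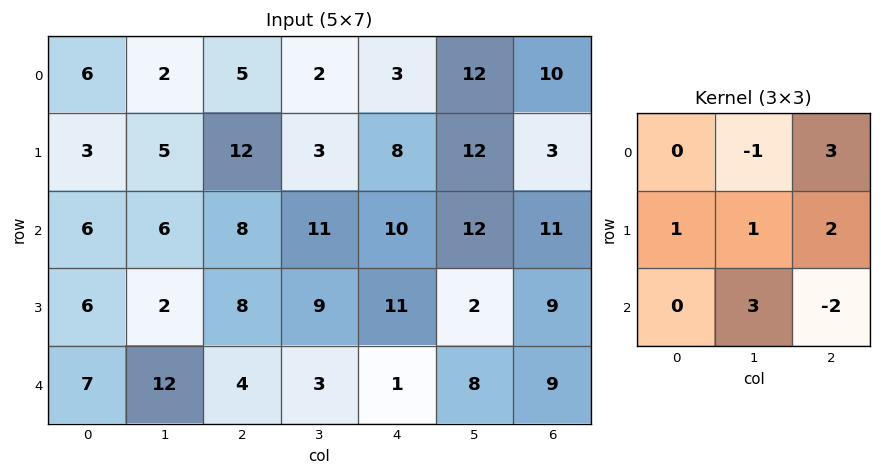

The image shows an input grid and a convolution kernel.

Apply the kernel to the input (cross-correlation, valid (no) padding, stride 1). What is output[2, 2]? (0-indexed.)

The receptive field on the input at this output position is [8 11 10 / 8 9 11 / 4 3 1]. Elementwise product with the kernel and sum: 11·-1 + 10·3 + 8·1 + 9·1 + 11·2 + 3·3 + 1·-2.

65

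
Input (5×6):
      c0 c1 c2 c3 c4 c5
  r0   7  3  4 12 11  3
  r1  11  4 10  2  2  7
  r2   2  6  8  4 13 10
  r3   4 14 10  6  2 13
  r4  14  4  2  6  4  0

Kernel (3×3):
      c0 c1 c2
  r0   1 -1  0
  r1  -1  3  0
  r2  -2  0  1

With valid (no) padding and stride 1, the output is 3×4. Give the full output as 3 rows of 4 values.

Output[0,0]: The receptive field on the input at this output position is [7 3 4 / 11 4 10 / 2 6 8]. Elementwise product with the kernel and sum: 7·1 + 3·-1 + 11·-1 + 4·3 + 2·-2 + 8·1.

9 17 -15 7
25 -10 -6 36
8 12 12 -21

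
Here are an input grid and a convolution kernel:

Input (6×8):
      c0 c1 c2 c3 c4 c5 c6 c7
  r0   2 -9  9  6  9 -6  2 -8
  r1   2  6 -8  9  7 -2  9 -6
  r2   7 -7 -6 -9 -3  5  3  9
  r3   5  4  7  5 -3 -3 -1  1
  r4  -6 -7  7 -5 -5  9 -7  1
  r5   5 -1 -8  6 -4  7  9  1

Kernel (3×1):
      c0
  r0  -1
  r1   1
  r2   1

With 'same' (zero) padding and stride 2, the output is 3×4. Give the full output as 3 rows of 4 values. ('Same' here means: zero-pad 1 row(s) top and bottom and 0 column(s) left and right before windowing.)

4 1 16 11
10 9 -13 -7
-6 -8 -6 3

Output[0,0]: The receptive field on the zero-padded input at this output position is [0 / 2 / 2]. Elementwise product with the kernel and sum: 0·-1 + 2·1 + 2·1.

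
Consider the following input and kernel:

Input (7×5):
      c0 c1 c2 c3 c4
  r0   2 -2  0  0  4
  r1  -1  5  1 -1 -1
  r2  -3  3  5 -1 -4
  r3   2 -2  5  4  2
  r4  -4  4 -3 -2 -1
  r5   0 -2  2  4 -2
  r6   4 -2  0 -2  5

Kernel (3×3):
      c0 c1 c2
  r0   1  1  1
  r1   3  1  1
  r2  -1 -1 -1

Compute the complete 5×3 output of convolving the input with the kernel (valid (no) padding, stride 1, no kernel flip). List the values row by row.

-2 6 5
-1 11 -2
17 11 27
-6 10 -5
-5 3 -1

Output[0,0]: The receptive field on the input at this output position is [2 -2 0 / -1 5 1 / -3 3 5]. Elementwise product with the kernel and sum: 2·1 + -2·1 + 0·1 + -1·3 + 5·1 + 1·1 + -3·-1 + 3·-1 + 5·-1.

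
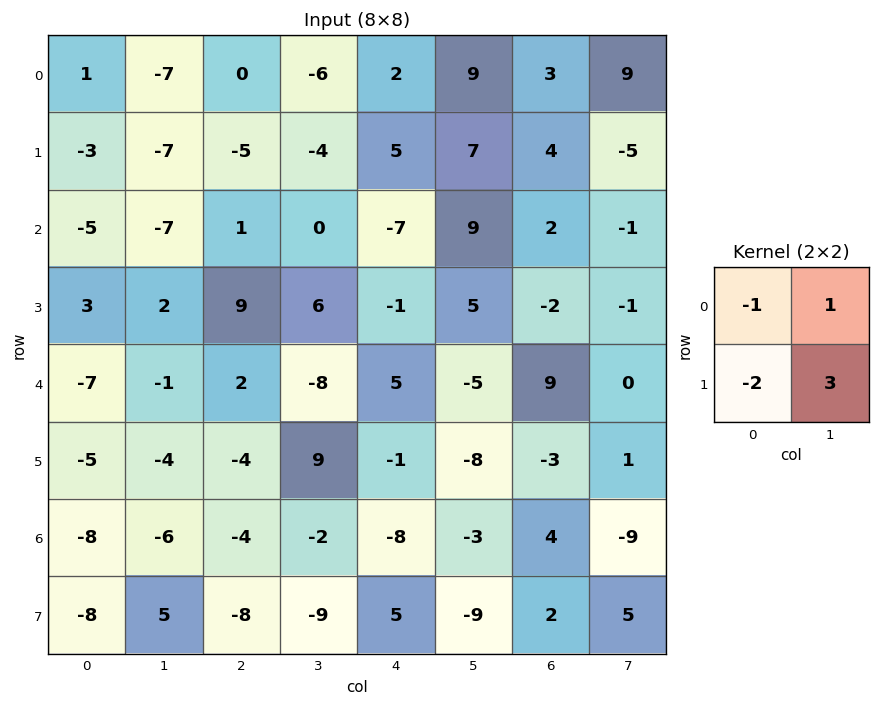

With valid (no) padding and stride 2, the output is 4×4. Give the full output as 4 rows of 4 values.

-23 -8 18 -17
-2 -1 33 -2
4 25 -32 0
33 -9 -32 -2

Output[0,0]: The receptive field on the input at this output position is [1 -7 / -3 -7]. Elementwise product with the kernel and sum: 1·-1 + -7·1 + -3·-2 + -7·3.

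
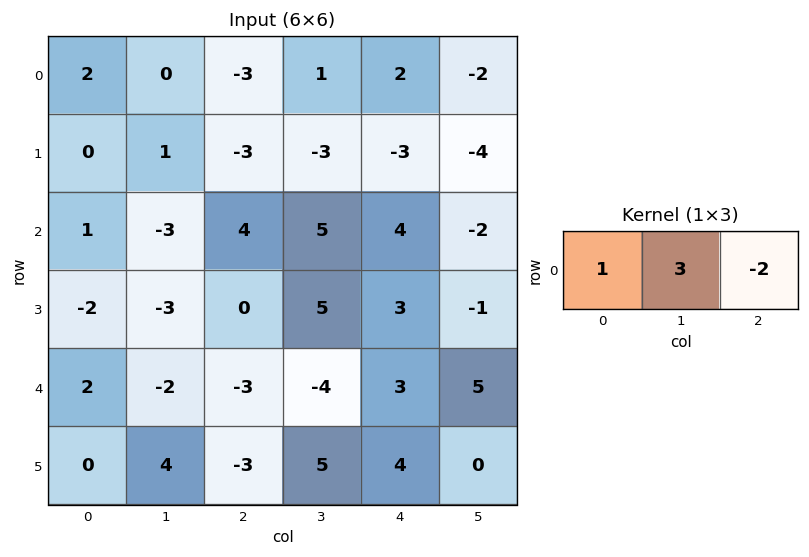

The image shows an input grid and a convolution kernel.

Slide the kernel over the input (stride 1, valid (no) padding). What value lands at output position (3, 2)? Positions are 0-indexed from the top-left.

9

The receptive field on the input at this output position is [0 5 3]. Elementwise product with the kernel and sum: 0·1 + 5·3 + 3·-2.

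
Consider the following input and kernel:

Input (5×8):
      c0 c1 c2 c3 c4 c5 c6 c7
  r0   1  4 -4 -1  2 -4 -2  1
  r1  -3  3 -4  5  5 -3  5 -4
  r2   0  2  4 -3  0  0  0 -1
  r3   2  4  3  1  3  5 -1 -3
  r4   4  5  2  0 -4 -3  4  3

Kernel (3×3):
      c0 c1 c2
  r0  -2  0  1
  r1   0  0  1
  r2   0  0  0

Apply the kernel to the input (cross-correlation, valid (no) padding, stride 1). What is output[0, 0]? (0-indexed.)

-10

The receptive field on the input at this output position is [1 4 -4 / -3 3 -4 / 0 2 4]. Elementwise product with the kernel and sum: 1·-2 + -4·1 + -4·1.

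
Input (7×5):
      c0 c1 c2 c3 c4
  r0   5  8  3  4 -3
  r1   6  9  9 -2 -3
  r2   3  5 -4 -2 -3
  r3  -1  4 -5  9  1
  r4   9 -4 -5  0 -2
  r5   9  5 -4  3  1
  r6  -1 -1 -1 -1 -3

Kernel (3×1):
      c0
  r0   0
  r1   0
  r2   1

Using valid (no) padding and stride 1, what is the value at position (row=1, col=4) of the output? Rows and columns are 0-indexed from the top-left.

1

The receptive field on the input at this output position is [-3 / -3 / 1]. Elementwise product with the kernel and sum: 1·1.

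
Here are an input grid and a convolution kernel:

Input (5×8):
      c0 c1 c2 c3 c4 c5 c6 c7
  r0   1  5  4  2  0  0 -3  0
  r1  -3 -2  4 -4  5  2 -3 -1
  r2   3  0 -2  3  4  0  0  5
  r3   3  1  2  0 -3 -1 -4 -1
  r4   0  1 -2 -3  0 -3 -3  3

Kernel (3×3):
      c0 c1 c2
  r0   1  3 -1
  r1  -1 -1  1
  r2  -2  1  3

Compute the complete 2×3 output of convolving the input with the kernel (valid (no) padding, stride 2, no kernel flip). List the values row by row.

Output[0,0]: The receptive field on the input at this output position is [1 5 4 / -3 -2 4 / 3 0 -2]. Elementwise product with the kernel and sum: 1·1 + 5·3 + 4·-1 + -3·-1 + -2·-1 + 4·1 + 3·-2 + 0·1 + -2·3.

9 34 -15
-2 -1 -8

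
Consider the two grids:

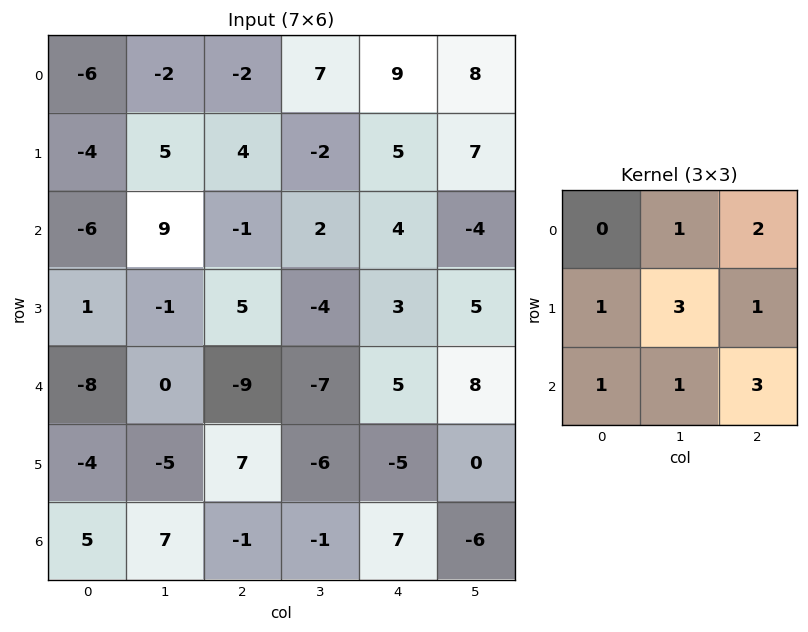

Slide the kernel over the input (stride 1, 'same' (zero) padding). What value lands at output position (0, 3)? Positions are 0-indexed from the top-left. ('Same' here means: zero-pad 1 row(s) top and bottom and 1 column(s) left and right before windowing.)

45

The receptive field on the zero-padded input at this output position is [0 0 0 / -2 7 9 / 4 -2 5]. Elementwise product with the kernel and sum: 0·1 + 0·2 + -2·1 + 7·3 + 9·1 + 4·1 + -2·1 + 5·3.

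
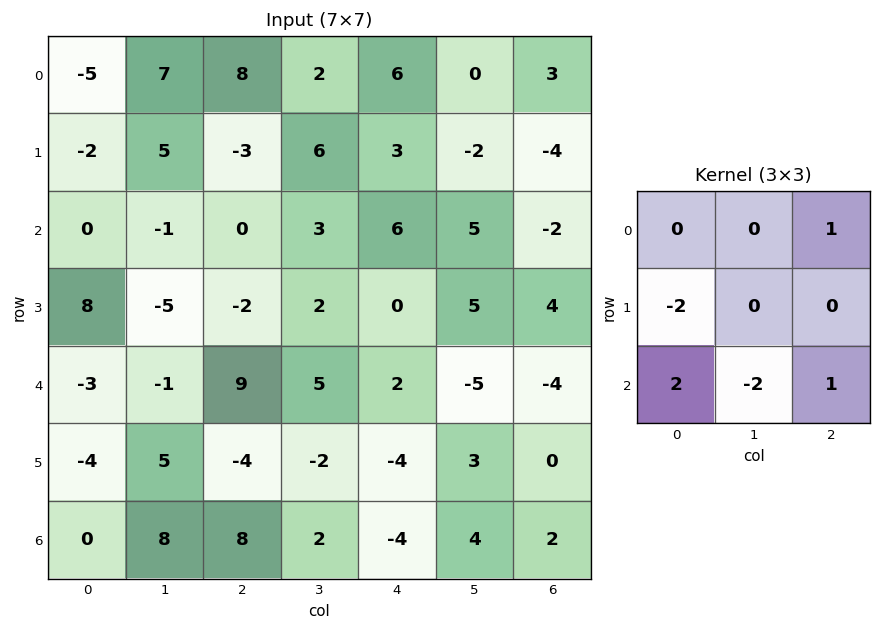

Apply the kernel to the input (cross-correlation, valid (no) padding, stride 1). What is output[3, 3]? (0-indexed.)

The receptive field on the input at this output position is [2 0 5 / 5 2 -5 / -2 -4 3]. Elementwise product with the kernel and sum: 5·1 + 5·-2 + -2·2 + -4·-2 + 3·1.

2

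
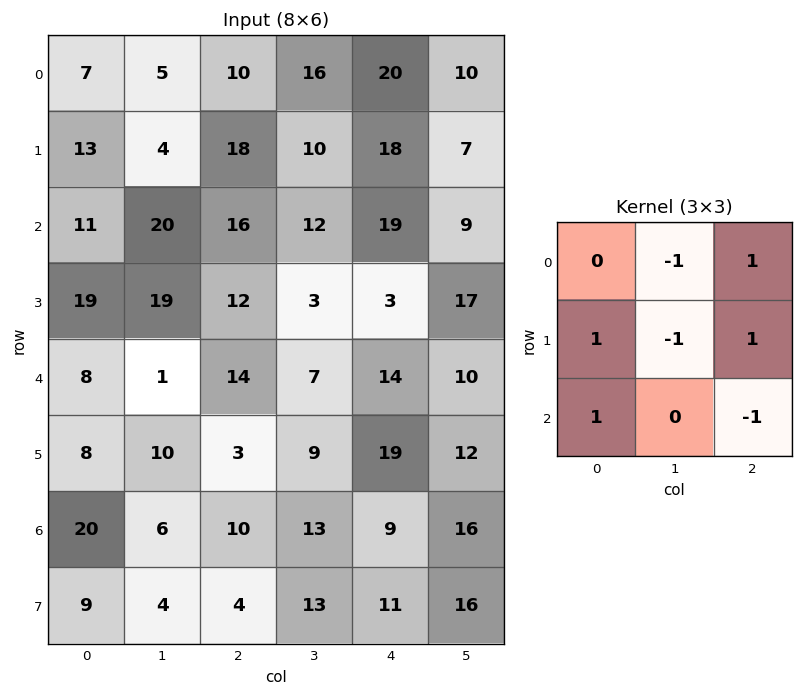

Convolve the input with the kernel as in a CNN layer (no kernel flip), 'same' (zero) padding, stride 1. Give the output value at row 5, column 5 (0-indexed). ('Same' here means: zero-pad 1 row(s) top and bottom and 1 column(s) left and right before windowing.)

6

The receptive field on the zero-padded input at this output position is [14 10 0 / 19 12 0 / 9 16 0]. Elementwise product with the kernel and sum: 10·-1 + 0·1 + 19·1 + 12·-1 + 0·1 + 9·1 + 0·-1.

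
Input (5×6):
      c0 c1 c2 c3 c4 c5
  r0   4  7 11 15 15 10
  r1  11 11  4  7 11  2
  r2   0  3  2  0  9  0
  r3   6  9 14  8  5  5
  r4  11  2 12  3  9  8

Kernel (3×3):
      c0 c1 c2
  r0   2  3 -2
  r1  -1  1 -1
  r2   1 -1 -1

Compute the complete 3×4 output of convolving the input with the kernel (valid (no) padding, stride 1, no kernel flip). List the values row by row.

-2 4 22 48
31 6 -3 50
-9 -4 -25 5

Output[0,0]: The receptive field on the input at this output position is [4 7 11 / 11 11 4 / 0 3 2]. Elementwise product with the kernel and sum: 4·2 + 7·3 + 11·-2 + 11·-1 + 11·1 + 4·-1 + 0·1 + 3·-1 + 2·-1.
Output[0,1]: The receptive field on the input at this output position is [7 11 15 / 11 4 7 / 3 2 0]. Elementwise product with the kernel and sum: 7·2 + 11·3 + 15·-2 + 11·-1 + 4·1 + 7·-1 + 3·1 + 2·-1 + 0·-1.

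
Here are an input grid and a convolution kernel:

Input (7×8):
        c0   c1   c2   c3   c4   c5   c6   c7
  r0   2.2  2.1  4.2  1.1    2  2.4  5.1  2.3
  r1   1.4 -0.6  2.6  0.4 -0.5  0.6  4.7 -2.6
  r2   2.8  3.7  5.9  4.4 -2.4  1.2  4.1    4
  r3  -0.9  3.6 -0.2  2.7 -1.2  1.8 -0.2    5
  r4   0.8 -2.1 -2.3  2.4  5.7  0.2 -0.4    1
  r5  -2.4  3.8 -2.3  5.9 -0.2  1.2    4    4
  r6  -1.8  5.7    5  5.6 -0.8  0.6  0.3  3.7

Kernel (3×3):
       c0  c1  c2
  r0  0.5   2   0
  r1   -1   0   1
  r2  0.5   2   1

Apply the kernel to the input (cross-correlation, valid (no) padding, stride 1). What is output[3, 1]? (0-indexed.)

9.1

The receptive field on the input at this output position is [3.6 -0.2 2.7 / -2.1 -2.3 2.4 / 3.8 -2.3 5.9]. Elementwise product with the kernel and sum: 3.6·0.5 + -0.2·2 + -2.1·-1 + 2.4·1 + 3.8·0.5 + -2.3·2 + 5.9·1.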